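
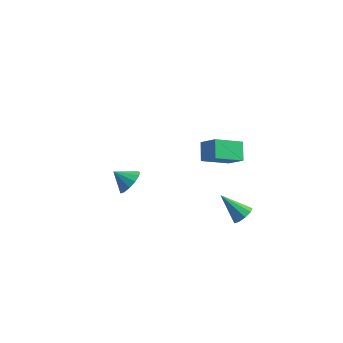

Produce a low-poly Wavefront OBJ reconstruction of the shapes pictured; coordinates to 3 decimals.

v 2.732 1.096 -2.573
v 2.975 0.697 -2.213
v 1.548 1.264 -1.587
v 3.107 1.067 -2.118
v 3.063 1.45 -2.236
v 2.864 1.668 -2.512
v 2.604 1.618 -2.816
v 2.403 1.323 -3.007
v 2.357 0.923 -2.994
v 2.486 0.603 -2.784
v 2.73 0.514 -2.476
v 1.278 -0.74 3.063
v 0.981 0.021 3.622
v 2.28 0.164 2.364
v 1.983 0.925 2.923
v 2.057 -1.005 3.837
v 1.76 -0.244 4.396
v 3.059 -0.101 3.138
v 2.762 0.66 3.697
v -3.187 1.607 -2.759
v -2.749 1.71 -2.146
v -4.013 1.573 -2.161
v -2.862 2.101 -2.28
v -3.078 2.335 -2.566
v -3.329 2.338 -2.913
v -3.535 2.109 -3.211
v -3.63 1.721 -3.365
v -3.585 1.297 -3.327
v -3.413 0.971 -3.108
v -3.169 0.848 -2.778
v -2.931 0.965 -2.442
v -2.774 1.287 -2.207
f 2 1 4
f 2 4 3
f 4 1 5
f 4 5 3
f 5 1 6
f 5 6 3
f 6 1 7
f 6 7 3
f 7 1 8
f 7 8 3
f 8 1 9
f 8 9 3
f 9 1 10
f 9 10 3
f 10 1 11
f 10 11 3
f 11 1 2
f 11 2 3
f 13 15 12
f 16 13 12
f 12 15 14
f 14 16 12
f 13 19 15
f 17 13 16
f 17 19 13
f 15 19 14
f 18 16 14
f 14 19 18
f 18 17 16
f 19 17 18
f 21 20 23
f 21 23 22
f 23 20 24
f 23 24 22
f 24 20 25
f 24 25 22
f 25 20 26
f 25 26 22
f 26 20 27
f 26 27 22
f 27 20 28
f 27 28 22
f 28 20 29
f 28 29 22
f 29 20 30
f 29 30 22
f 30 20 31
f 30 31 22
f 31 20 32
f 31 32 22
f 32 20 21
f 32 21 22



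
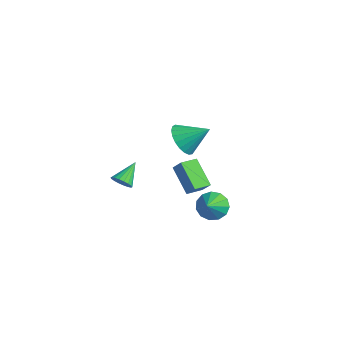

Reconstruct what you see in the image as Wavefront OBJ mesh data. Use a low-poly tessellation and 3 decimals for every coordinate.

v 1.281 1.852 -3.546
v 1.867 1.818 -4.118
v 1.819 1.188 -2.954
v 1.982 2.164 -3.834
v 1.874 2.411 -3.459
v 1.578 2.481 -3.111
v 1.187 2.351 -2.902
v 0.826 2.062 -2.897
v 0.61 1.707 -3.098
v 0.606 1.398 -3.441
v 0.816 1.233 -3.818
v 1.174 1.265 -4.108
v 1.566 1.483 -4.22
v -3.871 3.467 -2.489
v -3.547 3.921 -3.307
v -3.009 4.473 -1.591
v -3.888 4.135 -3.22
v -4.226 4.233 -3.006
v -4.502 4.199 -2.703
v -4.669 4.038 -2.363
v -4.698 3.779 -2.044
v -4.584 3.466 -1.803
v -4.347 3.152 -1.68
v -4.027 2.894 -1.697
v -3.68 2.734 -1.851
v -3.366 2.702 -2.116
v -3.14 2.801 -2.444
v -3.039 3.016 -2.781
v -3.083 3.309 -3.067
v -3.263 3.629 -3.253
v 2.648 -0.447 -0.945
v 1.433 -0.421 0.094
v 2.584 0.435 -1.044
v 1.368 0.461 -0.004
v 3.172 -0.341 -0.336
v 1.956 -0.315 0.704
v 3.107 0.541 -0.434
v 1.892 0.567 0.605
v -0.766 -1.843 -1.722
v -0.53 -2.099 -1.271
v -1.174 -0.837 -0.938
v -0.341 -1.954 -1.358
v -0.236 -1.787 -1.518
v -0.237 -1.631 -1.718
v -0.341 -1.518 -1.919
v -0.53 -1.468 -2.081
v -0.766 -1.493 -2.172
v -1.002 -1.587 -2.174
v -1.19 -1.732 -2.086
v -1.295 -1.899 -1.926
v -1.295 -2.055 -1.726
v -1.19 -2.169 -1.525
v -1.001 -2.218 -1.363
v -0.765 -2.194 -1.272
f 2 1 4
f 2 4 3
f 4 1 5
f 4 5 3
f 5 1 6
f 5 6 3
f 6 1 7
f 6 7 3
f 7 1 8
f 7 8 3
f 8 1 9
f 8 9 3
f 9 1 10
f 9 10 3
f 10 1 11
f 10 11 3
f 11 1 12
f 11 12 3
f 12 1 13
f 12 13 3
f 13 1 2
f 13 2 3
f 15 14 17
f 15 17 16
f 17 14 18
f 17 18 16
f 18 14 19
f 18 19 16
f 19 14 20
f 19 20 16
f 20 14 21
f 20 21 16
f 21 14 22
f 21 22 16
f 22 14 23
f 22 23 16
f 23 14 24
f 23 24 16
f 24 14 25
f 24 25 16
f 25 14 26
f 25 26 16
f 26 14 27
f 26 27 16
f 27 14 28
f 27 28 16
f 28 14 29
f 28 29 16
f 29 14 30
f 29 30 16
f 30 14 15
f 30 15 16
f 32 34 31
f 35 32 31
f 31 34 33
f 33 35 31
f 32 38 34
f 36 32 35
f 36 38 32
f 34 38 33
f 37 35 33
f 33 38 37
f 37 36 35
f 38 36 37
f 40 39 42
f 40 42 41
f 42 39 43
f 42 43 41
f 43 39 44
f 43 44 41
f 44 39 45
f 44 45 41
f 45 39 46
f 45 46 41
f 46 39 47
f 46 47 41
f 47 39 48
f 47 48 41
f 48 39 49
f 48 49 41
f 49 39 50
f 49 50 41
f 50 39 51
f 50 51 41
f 51 39 52
f 51 52 41
f 52 39 53
f 52 53 41
f 53 39 54
f 53 54 41
f 54 39 40
f 54 40 41



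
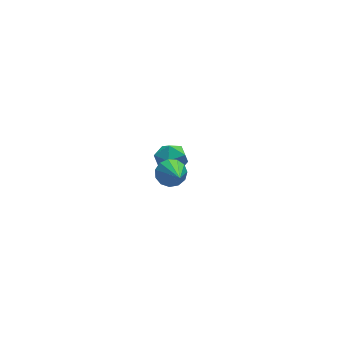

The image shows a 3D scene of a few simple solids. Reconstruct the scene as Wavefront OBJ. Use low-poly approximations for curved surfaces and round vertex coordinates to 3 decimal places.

v 1.823 3.558 0.054
v 2.163 3.37 -0.47
v 1.597 2.55 0.27
v 1.937 2.362 -0.254
v 2.246 2.614 0.262
v 2.385 3.237 0.129
v 1.375 2.683 -0.329
v 1.514 3.306 -0.462
v 1.886 2.829 -0.706
v 2.424 2.787 -0.341
v 1.336 3.133 0.141
v 1.874 3.091 0.506
v 0.361 -0.487 3.04
v 0.834 -0.435 3.223
v 0.079 -1.793 4.14
v 0.666 -0.264 3.383
v 0.401 -0.165 3.433
v 0.123 -0.168 3.359
v -0.079 -0.272 3.183
v -0.142 -0.445 2.962
v -0.045 -0.631 2.766
v 0.181 -0.772 2.657
v 0.464 -0.822 2.669
v 0.714 -0.766 2.799
v 0.851 -0.622 3.006
f 1 12 6
f 1 6 2
f 1 2 8
f 1 8 11
f 1 11 12
f 2 6 10
f 6 12 5
f 12 11 3
f 11 8 7
f 8 2 9
f 4 10 5
f 4 5 3
f 4 3 7
f 4 7 9
f 4 9 10
f 5 10 6
f 3 5 12
f 7 3 11
f 9 7 8
f 10 9 2
f 14 13 16
f 14 16 15
f 16 13 17
f 16 17 15
f 17 13 18
f 17 18 15
f 18 13 19
f 18 19 15
f 19 13 20
f 19 20 15
f 20 13 21
f 20 21 15
f 21 13 22
f 21 22 15
f 22 13 23
f 22 23 15
f 23 13 24
f 23 24 15
f 24 13 25
f 24 25 15
f 25 13 14
f 25 14 15



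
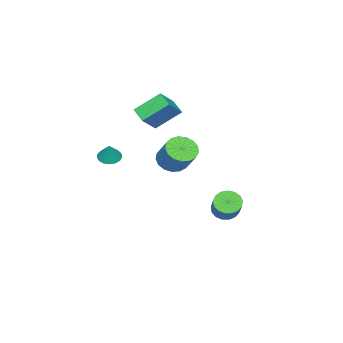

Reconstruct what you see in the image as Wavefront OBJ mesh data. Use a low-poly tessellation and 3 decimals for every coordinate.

v -0.863 0.492 0.661
v -0.182 0.876 0.006
v 0.545 1.972 1.405
v -0.137 1.588 2.059
v -0.564 1.178 -0.032
v 0.163 2.274 1.366
v -1.014 1.322 0.088
v -0.287 2.419 1.487
v -1.43 1.277 0.34
v -0.703 2.373 1.738
v -1.716 1.052 0.665
v -0.989 2.148 2.064
v -1.807 0.698 0.989
v -1.08 1.794 2.388
v -1.681 0.297 1.238
v -0.955 1.394 2.637
v -1.369 -0.059 1.355
v -0.642 1.037 2.754
v -0.94 -0.289 1.312
v -0.213 0.807 2.711
v -0.494 -0.34 1.121
v 0.233 0.756 2.52
v -0.132 -0.201 0.824
v 0.594 0.896 2.223
v 0.062 0.097 0.489
v 0.788 1.194 1.888
v 0.044 0.486 0.194
v 0.77 1.582 1.593
v 1.124 -2.592 0.966
v 1.675 -2.238 0.623
v 1.616 -2.288 2.074
v 1.427 -1.989 0.665
v 1.11 -1.877 0.776
v 0.795 -1.93 0.93
v 0.556 -2.135 1.093
v 0.447 -2.444 1.226
v 0.493 -2.787 1.301
v 0.683 -3.086 1.298
v 0.974 -3.271 1.22
v 1.3 -3.302 1.083
v 1.585 -3.169 0.92
v 1.764 -2.905 0.767
v 1.797 -2.569 0.66
v -3.97 -3.185 2.199
v -4.932 -1.896 3.487
v -3.452 -2.259 1.66
v -4.413 -0.971 2.948
v -2.647 -3.289 3.292
v -3.608 -2.001 4.58
v -2.128 -2.364 2.753
v -3.09 -1.075 4.041
v -4.68 1.944 -4.674
v -4.319 2.398 -5.35
v -2.919 3.35 -3.961
v -3.28 2.896 -3.286
v -4.631 2.653 -5.21
v -3.23 3.605 -3.821
v -4.954 2.746 -4.948
v -3.553 3.697 -3.559
v -5.214 2.655 -4.623
v -3.813 3.606 -3.235
v -5.352 2.401 -4.31
v -3.951 3.353 -2.921
v -5.336 2.042 -4.081
v -3.936 2.994 -2.692
v -5.17 1.661 -3.987
v -3.769 2.613 -2.598
v -4.892 1.345 -4.051
v -3.491 2.297 -2.662
v -4.565 1.166 -4.258
v -3.165 2.118 -2.869
v -4.265 1.165 -4.56
v -2.864 2.117 -3.171
v -4.06 1.343 -4.888
v -2.659 2.295 -3.499
v -3.997 1.658 -5.168
v -2.596 2.61 -3.779
v -4.09 2.039 -5.334
v -2.69 2.991 -3.945
f 2 1 5
f 2 5 3
f 3 5 6
f 3 6 4
f 5 1 7
f 5 7 6
f 6 7 8
f 6 8 4
f 7 1 9
f 7 9 8
f 8 9 10
f 8 10 4
f 9 1 11
f 9 11 10
f 10 11 12
f 10 12 4
f 11 1 13
f 11 13 12
f 12 13 14
f 12 14 4
f 13 1 15
f 13 15 14
f 14 15 16
f 14 16 4
f 15 1 17
f 15 17 16
f 16 17 18
f 16 18 4
f 17 1 19
f 17 19 18
f 18 19 20
f 18 20 4
f 19 1 21
f 19 21 20
f 20 21 22
f 20 22 4
f 21 1 23
f 21 23 22
f 22 23 24
f 22 24 4
f 23 1 25
f 23 25 24
f 24 25 26
f 24 26 4
f 25 1 27
f 25 27 26
f 26 27 28
f 26 28 4
f 27 1 2
f 27 2 28
f 28 2 3
f 28 3 4
f 30 29 32
f 30 32 31
f 32 29 33
f 32 33 31
f 33 29 34
f 33 34 31
f 34 29 35
f 34 35 31
f 35 29 36
f 35 36 31
f 36 29 37
f 36 37 31
f 37 29 38
f 37 38 31
f 38 29 39
f 38 39 31
f 39 29 40
f 39 40 31
f 40 29 41
f 40 41 31
f 41 29 42
f 41 42 31
f 42 29 43
f 42 43 31
f 43 29 30
f 43 30 31
f 45 47 44
f 48 45 44
f 44 47 46
f 46 48 44
f 45 51 47
f 49 45 48
f 49 51 45
f 47 51 46
f 50 48 46
f 46 51 50
f 50 49 48
f 51 49 50
f 53 52 56
f 53 56 54
f 54 56 57
f 54 57 55
f 56 52 58
f 56 58 57
f 57 58 59
f 57 59 55
f 58 52 60
f 58 60 59
f 59 60 61
f 59 61 55
f 60 52 62
f 60 62 61
f 61 62 63
f 61 63 55
f 62 52 64
f 62 64 63
f 63 64 65
f 63 65 55
f 64 52 66
f 64 66 65
f 65 66 67
f 65 67 55
f 66 52 68
f 66 68 67
f 67 68 69
f 67 69 55
f 68 52 70
f 68 70 69
f 69 70 71
f 69 71 55
f 70 52 72
f 70 72 71
f 71 72 73
f 71 73 55
f 72 52 74
f 72 74 73
f 73 74 75
f 73 75 55
f 74 52 76
f 74 76 75
f 75 76 77
f 75 77 55
f 76 52 78
f 76 78 77
f 77 78 79
f 77 79 55
f 78 52 53
f 78 53 79
f 79 53 54
f 79 54 55



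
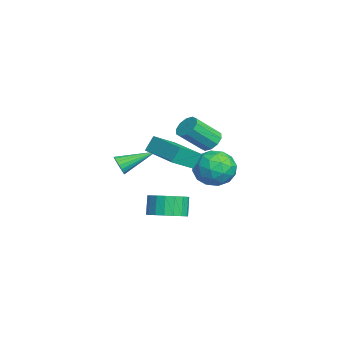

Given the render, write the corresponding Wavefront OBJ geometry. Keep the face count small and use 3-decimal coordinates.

v -3.353 -2.402 -0.28
v -3.003 -2.162 -0.69
v -3.707 -0.658 0.44
v -3.238 -2.161 -0.807
v -3.496 -2.209 -0.819
v -3.726 -2.294 -0.724
v -3.882 -2.401 -0.542
v -3.933 -2.508 -0.308
v -3.869 -2.594 -0.068
v -3.703 -2.642 0.13
v -3.467 -2.643 0.246
v -3.209 -2.595 0.258
v -2.98 -2.51 0.164
v -2.824 -2.403 -0.018
v -2.773 -2.296 -0.253
v -2.837 -2.21 -0.492
v -1.954 -0.212 -2.973
v -1.1 0.048 -2.569
v -1.611 0.131 -1.543
v -2.466 -0.128 -1.947
v -1.273 0.431 -2.686
v -1.784 0.514 -1.659
v -1.58 0.687 -2.86
v -2.091 0.77 -1.833
v -1.962 0.765 -3.056
v -2.473 0.848 -2.03
v -2.342 0.649 -3.236
v -2.853 0.733 -2.209
v -2.645 0.363 -3.364
v -3.156 0.447 -2.337
v -2.812 -0.037 -3.414
v -3.323 0.047 -2.388
v -2.809 -0.471 -3.377
v -3.32 -0.388 -2.351
v -2.636 -0.854 -3.261
v -3.147 -0.771 -2.234
v -2.329 -1.11 -3.087
v -2.84 -1.027 -2.06
v -1.947 -1.188 -2.89
v -2.458 -1.105 -1.864
v -1.567 -1.073 -2.711
v -2.078 -0.989 -1.684
v -1.264 -0.787 -2.583
v -1.775 -0.703 -1.556
v -1.097 -0.387 -2.532
v -1.608 -0.303 -1.506
v -3.442 0.234 1.135
v -2.751 -0.8 1.88
v -1.708 1.382 1.118
v -1.016 0.348 1.863
v -3.184 -0.168 0.337
v -2.492 -1.202 1.082
v -1.449 0.98 0.32
v -0.758 -0.054 1.065
v 0.017 1.676 2.716
v 0.622 1.65 2.479
v 1.008 0.518 3.587
v 0.403 0.544 3.824
v 0.613 1.929 2.767
v 0.999 0.798 3.876
v 0.377 2.112 3.036
v 0.763 0.981 4.144
v 0.004 2.128 3.182
v 0.389 0.997 4.291
v -0.365 1.971 3.15
v 0.021 0.84 4.259
v -0.588 1.702 2.953
v -0.202 0.57 4.061
v -0.579 1.422 2.664
v -0.193 0.291 3.773
v -0.343 1.239 2.396
v 0.043 0.108 3.504
v 0.031 1.223 2.249
v 0.416 0.092 3.358
v 0.399 1.38 2.281
v 0.785 0.249 3.39
v -2.997 2.133 0.3
v -2.317 2.992 0.096
v -1.623 0.988 0.064
v -0.943 1.847 -0.14
v -1.35 1.69 0.885
v -2.199 2.397 1.032
v -1.741 1.583 -0.872
v -2.59 2.29 -0.725
v -1.541 2.652 -0.628
v -1.299 2.718 0.458
v -2.641 1.262 -0.298
v -2.399 1.328 0.788
v -2.777 2.662 0.219
v -1.163 1.318 -0.059
v -1.402 1.225 0.544
v -1.002 1.73 0.424
v -2.708 2.313 0.769
v -2.308 2.818 0.649
v -1.74 2.053 1.113
v -1.632 1.162 -0.489
v -1.232 1.667 -0.609
v -2.938 2.25 -0.264
v -2.538 2.755 -0.384
v -2.2 1.927 -0.953
v -1.921 2.968 -0.326
v -1.114 2.295 -0.466
v -1.583 2.14 -0.896
v -2.082 2.556 -0.809
v -1.779 3.007 0.312
v -0.972 2.334 0.173
v -1.211 2.241 0.776
v -1.71 2.657 0.862
v -1.323 2.807 -0.114
v -2.968 1.646 -0.013
v -2.161 0.973 -0.152
v -2.23 1.323 -0.702
v -2.729 1.739 -0.616
v -2.826 1.685 0.626
v -2.019 1.012 0.486
v -1.858 1.424 0.969
v -2.357 1.84 1.056
v -2.617 1.173 0.274
f 2 1 4
f 2 4 3
f 4 1 5
f 4 5 3
f 5 1 6
f 5 6 3
f 6 1 7
f 6 7 3
f 7 1 8
f 7 8 3
f 8 1 9
f 8 9 3
f 9 1 10
f 9 10 3
f 10 1 11
f 10 11 3
f 11 1 12
f 11 12 3
f 12 1 13
f 12 13 3
f 13 1 14
f 13 14 3
f 14 1 15
f 14 15 3
f 15 1 16
f 15 16 3
f 16 1 2
f 16 2 3
f 18 17 21
f 18 21 19
f 19 21 22
f 19 22 20
f 21 17 23
f 21 23 22
f 22 23 24
f 22 24 20
f 23 17 25
f 23 25 24
f 24 25 26
f 24 26 20
f 25 17 27
f 25 27 26
f 26 27 28
f 26 28 20
f 27 17 29
f 27 29 28
f 28 29 30
f 28 30 20
f 29 17 31
f 29 31 30
f 30 31 32
f 30 32 20
f 31 17 33
f 31 33 32
f 32 33 34
f 32 34 20
f 33 17 35
f 33 35 34
f 34 35 36
f 34 36 20
f 35 17 37
f 35 37 36
f 36 37 38
f 36 38 20
f 37 17 39
f 37 39 38
f 38 39 40
f 38 40 20
f 39 17 41
f 39 41 40
f 40 41 42
f 40 42 20
f 41 17 43
f 41 43 42
f 42 43 44
f 42 44 20
f 43 17 45
f 43 45 44
f 44 45 46
f 44 46 20
f 45 17 18
f 45 18 46
f 46 18 19
f 46 19 20
f 48 50 47
f 51 48 47
f 47 50 49
f 49 51 47
f 48 54 50
f 52 48 51
f 52 54 48
f 50 54 49
f 53 51 49
f 49 54 53
f 53 52 51
f 54 52 53
f 56 55 59
f 56 59 57
f 57 59 60
f 57 60 58
f 59 55 61
f 59 61 60
f 60 61 62
f 60 62 58
f 61 55 63
f 61 63 62
f 62 63 64
f 62 64 58
f 63 55 65
f 63 65 64
f 64 65 66
f 64 66 58
f 65 55 67
f 65 67 66
f 66 67 68
f 66 68 58
f 67 55 69
f 67 69 68
f 68 69 70
f 68 70 58
f 69 55 71
f 69 71 70
f 70 71 72
f 70 72 58
f 71 55 73
f 71 73 72
f 72 73 74
f 72 74 58
f 73 55 75
f 73 75 74
f 74 75 76
f 74 76 58
f 75 55 56
f 75 56 76
f 76 56 57
f 76 57 58
f 77 114 93
f 114 88 117
f 93 117 82
f 114 117 93
f 77 93 89
f 93 82 94
f 89 94 78
f 93 94 89
f 77 89 98
f 89 78 99
f 98 99 84
f 89 99 98
f 77 98 110
f 98 84 113
f 110 113 87
f 98 113 110
f 77 110 114
f 110 87 118
f 114 118 88
f 110 118 114
f 78 94 105
f 94 82 108
f 105 108 86
f 94 108 105
f 82 117 95
f 117 88 116
f 95 116 81
f 117 116 95
f 88 118 115
f 118 87 111
f 115 111 79
f 118 111 115
f 87 113 112
f 113 84 100
f 112 100 83
f 113 100 112
f 84 99 104
f 99 78 101
f 104 101 85
f 99 101 104
f 80 106 92
f 106 86 107
f 92 107 81
f 106 107 92
f 80 92 90
f 92 81 91
f 90 91 79
f 92 91 90
f 80 90 97
f 90 79 96
f 97 96 83
f 90 96 97
f 80 97 102
f 97 83 103
f 102 103 85
f 97 103 102
f 80 102 106
f 102 85 109
f 106 109 86
f 102 109 106
f 81 107 95
f 107 86 108
f 95 108 82
f 107 108 95
f 79 91 115
f 91 81 116
f 115 116 88
f 91 116 115
f 83 96 112
f 96 79 111
f 112 111 87
f 96 111 112
f 85 103 104
f 103 83 100
f 104 100 84
f 103 100 104
f 86 109 105
f 109 85 101
f 105 101 78
f 109 101 105



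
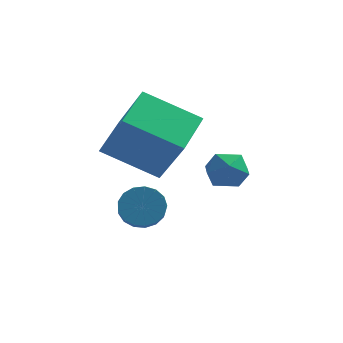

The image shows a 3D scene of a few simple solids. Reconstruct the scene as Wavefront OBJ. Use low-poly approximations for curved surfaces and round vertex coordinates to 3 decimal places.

v -0.777 -1.048 -2.715
v -0.113 -1.076 -2.992
v 0.161 -2.2 -2.222
v -0.503 -2.172 -1.945
v -0.078 -0.876 -2.713
v 0.196 -2 -1.943
v -0.203 -0.716 -2.435
v 0.071 -1.84 -1.665
v -0.459 -0.632 -2.221
v -0.185 -1.756 -1.451
v -0.789 -0.643 -2.12
v -0.514 -1.767 -1.35
v -1.115 -0.747 -2.155
v -0.841 -1.871 -1.385
v -1.364 -0.92 -2.319
v -1.09 -2.044 -1.549
v -1.479 -1.122 -2.573
v -1.205 -2.246 -1.803
v -1.433 -1.307 -2.86
v -1.159 -2.431 -2.09
v -1.236 -1.433 -3.114
v -0.962 -2.557 -2.344
v -0.935 -1.471 -3.276
v -0.661 -2.595 -2.506
v -0.597 -1.411 -3.31
v -0.323 -2.536 -2.54
v -0.3 -1.269 -3.207
v -0.026 -2.393 -2.437
v -0.345 -0.585 -1.609
v -2.173 -0.607 -0.659
v -0.094 0.93 -1.09
v -1.922 0.907 -0.141
v 0.562 -1.327 0.121
v -1.266 -1.35 1.07
v 0.813 0.187 0.639
v -1.015 0.165 1.589
v 1.832 -1.776 -0.579
v 2.474 -1.783 -0.219
v 1.506 -2.777 -0.021
v 2.148 -2.784 0.339
v 1.647 -2.266 0.49
v 1.848 -1.648 0.146
v 2.132 -2.912 -0.386
v 2.333 -2.294 -0.73
v 2.659 -2.486 -0.099
v 2.359 -2.087 0.442
v 1.621 -2.473 -0.682
v 1.321 -2.074 -0.141
f 2 1 5
f 2 5 3
f 3 5 6
f 3 6 4
f 5 1 7
f 5 7 6
f 6 7 8
f 6 8 4
f 7 1 9
f 7 9 8
f 8 9 10
f 8 10 4
f 9 1 11
f 9 11 10
f 10 11 12
f 10 12 4
f 11 1 13
f 11 13 12
f 12 13 14
f 12 14 4
f 13 1 15
f 13 15 14
f 14 15 16
f 14 16 4
f 15 1 17
f 15 17 16
f 16 17 18
f 16 18 4
f 17 1 19
f 17 19 18
f 18 19 20
f 18 20 4
f 19 1 21
f 19 21 20
f 20 21 22
f 20 22 4
f 21 1 23
f 21 23 22
f 22 23 24
f 22 24 4
f 23 1 25
f 23 25 24
f 24 25 26
f 24 26 4
f 25 1 27
f 25 27 26
f 26 27 28
f 26 28 4
f 27 1 2
f 27 2 28
f 28 2 3
f 28 3 4
f 30 32 29
f 33 30 29
f 29 32 31
f 31 33 29
f 30 36 32
f 34 30 33
f 34 36 30
f 32 36 31
f 35 33 31
f 31 36 35
f 35 34 33
f 36 34 35
f 37 48 42
f 37 42 38
f 37 38 44
f 37 44 47
f 37 47 48
f 38 42 46
f 42 48 41
f 48 47 39
f 47 44 43
f 44 38 45
f 40 46 41
f 40 41 39
f 40 39 43
f 40 43 45
f 40 45 46
f 41 46 42
f 39 41 48
f 43 39 47
f 45 43 44
f 46 45 38



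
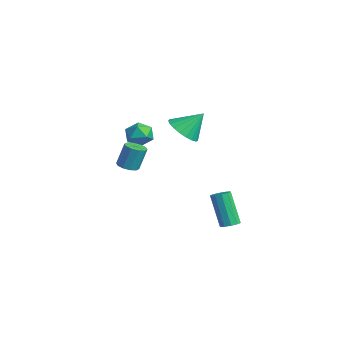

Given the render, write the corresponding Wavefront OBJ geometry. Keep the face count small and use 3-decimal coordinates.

v -2.286 0.664 2.012
v -1.584 0.653 1.729
v -2.176 -0.513 2.331
v -1.474 -0.524 2.048
v -1.623 -0.125 2.674
v -1.691 0.603 2.476
v -2.069 -0.463 1.584
v -2.137 0.265 1.386
v -1.45 -0.043 1.464
v -1.174 0.165 2.137
v -2.586 -0.025 1.923
v -2.31 0.183 2.596
v 0.6 3.617 -3.452
v 0.897 3.213 -3.358
v 0.117 3.039 -1.634
v -0.18 3.443 -1.728
v 1.051 3.472 -3.263
v 0.271 3.298 -1.539
v 1.032 3.785 -3.239
v 0.252 3.611 -1.516
v 0.848 4.035 -3.297
v 0.068 3.861 -1.574
v 0.57 4.125 -3.414
v -0.21 3.951 -1.691
v 0.303 4.021 -3.546
v -0.477 3.847 -1.822
v 0.149 3.762 -3.641
v -0.631 3.588 -1.917
v 0.168 3.449 -3.664
v -0.612 3.275 -1.941
v 0.352 3.199 -3.606
v -0.428 3.025 -1.883
v 0.63 3.109 -3.489
v -0.15 2.935 -1.766
v 0.453 1.3 3.055
v 1.323 1.07 3.042
v 0.707 2.2 4.085
v 1.313 1.353 2.797
v 1.155 1.627 2.597
v 0.876 1.844 2.476
v 0.523 1.968 2.455
v 0.158 1.976 2.538
v -0.156 1.867 2.711
v -0.364 1.66 2.943
v -0.432 1.391 3.194
v -0.346 1.107 3.422
v -0.122 0.856 3.586
v 0.201 0.682 3.658
v 0.568 0.614 3.626
v 0.915 0.666 3.496
v 1.182 0.827 3.289
v -1.089 -0.816 0.461
v -0.696 -1.188 0.563
v -0.639 -0.796 1.78
v -1.031 -0.424 1.679
v -0.545 -0.9 0.463
v -0.488 -0.508 1.68
v -0.602 -0.58 0.362
v -0.544 -0.188 1.58
v -0.844 -0.35 0.3
v -0.787 0.042 1.517
v -1.18 -0.299 0.299
v -1.123 0.093 1.516
v -1.481 -0.444 0.36
v -1.424 -0.052 1.577
v -1.632 -0.732 0.46
v -1.575 -0.34 1.677
v -1.576 -1.052 0.56
v -1.518 -0.66 1.778
v -1.333 -1.282 0.623
v -1.276 -0.89 1.84
v -0.997 -1.333 0.624
v -0.94 -0.941 1.841
f 1 12 6
f 1 6 2
f 1 2 8
f 1 8 11
f 1 11 12
f 2 6 10
f 6 12 5
f 12 11 3
f 11 8 7
f 8 2 9
f 4 10 5
f 4 5 3
f 4 3 7
f 4 7 9
f 4 9 10
f 5 10 6
f 3 5 12
f 7 3 11
f 9 7 8
f 10 9 2
f 14 13 17
f 14 17 15
f 15 17 18
f 15 18 16
f 17 13 19
f 17 19 18
f 18 19 20
f 18 20 16
f 19 13 21
f 19 21 20
f 20 21 22
f 20 22 16
f 21 13 23
f 21 23 22
f 22 23 24
f 22 24 16
f 23 13 25
f 23 25 24
f 24 25 26
f 24 26 16
f 25 13 27
f 25 27 26
f 26 27 28
f 26 28 16
f 27 13 29
f 27 29 28
f 28 29 30
f 28 30 16
f 29 13 31
f 29 31 30
f 30 31 32
f 30 32 16
f 31 13 33
f 31 33 32
f 32 33 34
f 32 34 16
f 33 13 14
f 33 14 34
f 34 14 15
f 34 15 16
f 36 35 38
f 36 38 37
f 38 35 39
f 38 39 37
f 39 35 40
f 39 40 37
f 40 35 41
f 40 41 37
f 41 35 42
f 41 42 37
f 42 35 43
f 42 43 37
f 43 35 44
f 43 44 37
f 44 35 45
f 44 45 37
f 45 35 46
f 45 46 37
f 46 35 47
f 46 47 37
f 47 35 48
f 47 48 37
f 48 35 49
f 48 49 37
f 49 35 50
f 49 50 37
f 50 35 51
f 50 51 37
f 51 35 36
f 51 36 37
f 53 52 56
f 53 56 54
f 54 56 57
f 54 57 55
f 56 52 58
f 56 58 57
f 57 58 59
f 57 59 55
f 58 52 60
f 58 60 59
f 59 60 61
f 59 61 55
f 60 52 62
f 60 62 61
f 61 62 63
f 61 63 55
f 62 52 64
f 62 64 63
f 63 64 65
f 63 65 55
f 64 52 66
f 64 66 65
f 65 66 67
f 65 67 55
f 66 52 68
f 66 68 67
f 67 68 69
f 67 69 55
f 68 52 70
f 68 70 69
f 69 70 71
f 69 71 55
f 70 52 72
f 70 72 71
f 71 72 73
f 71 73 55
f 72 52 53
f 72 53 73
f 73 53 54
f 73 54 55



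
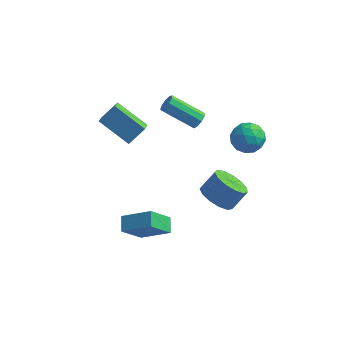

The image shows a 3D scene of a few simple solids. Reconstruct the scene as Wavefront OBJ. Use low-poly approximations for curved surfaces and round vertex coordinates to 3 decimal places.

v 3.045 3.065 1.957
v 3.653 3.79 1.926
v 3.867 2.33 0.894
v 4.475 3.055 0.863
v 4.433 2.505 1.632
v 3.925 2.959 2.289
v 3.595 3.161 0.531
v 3.087 3.615 1.188
v 3.993 3.849 1.045
v 4.511 3.444 1.725
v 3.009 2.676 1.095
v 3.527 2.271 1.775
v 3.277 3.492 2.035
v 4.243 2.628 0.785
v 4.218 2.305 1.237
v 4.576 2.731 1.219
v 3.437 3.004 2.248
v 3.794 3.43 2.23
v 4.253 2.675 2.057
v 3.726 2.69 0.59
v 4.083 3.116 0.572
v 2.944 3.389 1.601
v 3.302 3.815 1.583
v 3.267 3.445 0.763
v 3.834 3.953 1.498
v 4.317 3.521 0.874
v 3.799 3.583 0.679
v 3.501 3.85 1.065
v 4.138 3.714 1.898
v 4.621 3.283 1.273
v 4.597 2.959 1.726
v 4.298 3.226 2.112
v 4.338 3.749 1.38
v 2.899 2.837 1.547
v 3.382 2.406 0.922
v 3.222 2.894 0.708
v 2.923 3.161 1.094
v 3.203 2.599 1.946
v 3.686 2.167 1.322
v 4.019 2.27 1.755
v 3.721 2.537 2.141
v 3.182 2.371 1.44
v 1.268 2.876 2.183
v 1.513 2.561 2.516
v -0.143 2.408 3.59
v -0.388 2.724 3.257
v 1.549 2.899 2.619
v -0.107 2.747 3.694
v 1.454 3.227 2.519
v -0.202 3.074 3.593
v 1.271 3.39 2.261
v -0.385 3.238 3.336
v 1.087 3.313 1.966
v -0.569 3.161 3.041
v 0.988 3.032 1.773
v -0.668 2.879 2.848
v 1.019 2.677 1.771
v -0.637 2.525 2.846
v 1.167 2.416 1.962
v -0.489 2.264 3.037
v 1.362 2.37 2.256
v -0.294 2.218 3.331
v 3.655 -1.681 1.209
v 4.521 -1.863 0.812
v 5.071 -1.261 1.734
v 4.205 -1.079 2.131
v 4.353 -1.387 0.602
v 4.902 -0.785 1.524
v 3.962 -1.005 0.585
v 4.512 -0.403 1.507
v 3.475 -0.837 0.766
v 4.024 -0.235 1.688
v 3.044 -0.937 1.088
v 3.594 -0.336 2.01
v 2.808 -1.273 1.448
v 3.357 -0.672 2.37
v 2.841 -1.739 1.733
v 3.39 -1.138 2.654
v 3.132 -2.186 1.851
v 3.681 -1.585 2.772
v 3.59 -2.473 1.765
v 4.139 -1.871 2.687
v 4.068 -2.508 1.503
v 4.617 -1.906 2.425
v 4.415 -2.281 1.148
v 4.964 -1.679 2.069
v 0.955 -3.349 -0.379
v 0.68 -2.606 0.004
v -0.53 -3.454 -1.24
v -0.805 -2.711 -0.857
v 1.625 -2.449 -1.643
v 1.35 -1.706 -1.26
v 0.14 -2.554 -2.504
v -0.135 -1.811 -2.121
v -1.33 -0.129 2.324
v -2.981 0.171 3.336
v -1.475 0.629 1.862
v -3.127 0.929 2.874
v -0.713 0.491 3.146
v -2.365 0.791 4.158
v -0.859 1.249 2.684
v -2.51 1.549 3.696
f 1 38 17
f 38 12 41
f 17 41 6
f 38 41 17
f 1 17 13
f 17 6 18
f 13 18 2
f 17 18 13
f 1 13 22
f 13 2 23
f 22 23 8
f 13 23 22
f 1 22 34
f 22 8 37
f 34 37 11
f 22 37 34
f 1 34 38
f 34 11 42
f 38 42 12
f 34 42 38
f 2 18 29
f 18 6 32
f 29 32 10
f 18 32 29
f 6 41 19
f 41 12 40
f 19 40 5
f 41 40 19
f 12 42 39
f 42 11 35
f 39 35 3
f 42 35 39
f 11 37 36
f 37 8 24
f 36 24 7
f 37 24 36
f 8 23 28
f 23 2 25
f 28 25 9
f 23 25 28
f 4 30 16
f 30 10 31
f 16 31 5
f 30 31 16
f 4 16 14
f 16 5 15
f 14 15 3
f 16 15 14
f 4 14 21
f 14 3 20
f 21 20 7
f 14 20 21
f 4 21 26
f 21 7 27
f 26 27 9
f 21 27 26
f 4 26 30
f 26 9 33
f 30 33 10
f 26 33 30
f 5 31 19
f 31 10 32
f 19 32 6
f 31 32 19
f 3 15 39
f 15 5 40
f 39 40 12
f 15 40 39
f 7 20 36
f 20 3 35
f 36 35 11
f 20 35 36
f 9 27 28
f 27 7 24
f 28 24 8
f 27 24 28
f 10 33 29
f 33 9 25
f 29 25 2
f 33 25 29
f 44 43 47
f 44 47 45
f 45 47 48
f 45 48 46
f 47 43 49
f 47 49 48
f 48 49 50
f 48 50 46
f 49 43 51
f 49 51 50
f 50 51 52
f 50 52 46
f 51 43 53
f 51 53 52
f 52 53 54
f 52 54 46
f 53 43 55
f 53 55 54
f 54 55 56
f 54 56 46
f 55 43 57
f 55 57 56
f 56 57 58
f 56 58 46
f 57 43 59
f 57 59 58
f 58 59 60
f 58 60 46
f 59 43 61
f 59 61 60
f 60 61 62
f 60 62 46
f 61 43 44
f 61 44 62
f 62 44 45
f 62 45 46
f 64 63 67
f 64 67 65
f 65 67 68
f 65 68 66
f 67 63 69
f 67 69 68
f 68 69 70
f 68 70 66
f 69 63 71
f 69 71 70
f 70 71 72
f 70 72 66
f 71 63 73
f 71 73 72
f 72 73 74
f 72 74 66
f 73 63 75
f 73 75 74
f 74 75 76
f 74 76 66
f 75 63 77
f 75 77 76
f 76 77 78
f 76 78 66
f 77 63 79
f 77 79 78
f 78 79 80
f 78 80 66
f 79 63 81
f 79 81 80
f 80 81 82
f 80 82 66
f 81 63 83
f 81 83 82
f 82 83 84
f 82 84 66
f 83 63 85
f 83 85 84
f 84 85 86
f 84 86 66
f 85 63 64
f 85 64 86
f 86 64 65
f 86 65 66
f 88 90 87
f 91 88 87
f 87 90 89
f 89 91 87
f 88 94 90
f 92 88 91
f 92 94 88
f 90 94 89
f 93 91 89
f 89 94 93
f 93 92 91
f 94 92 93
f 96 98 95
f 99 96 95
f 95 98 97
f 97 99 95
f 96 102 98
f 100 96 99
f 100 102 96
f 98 102 97
f 101 99 97
f 97 102 101
f 101 100 99
f 102 100 101



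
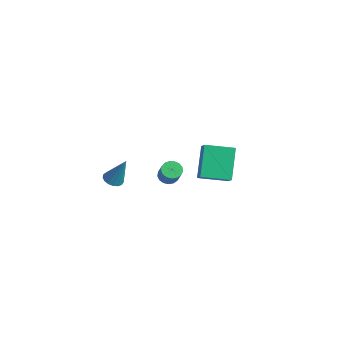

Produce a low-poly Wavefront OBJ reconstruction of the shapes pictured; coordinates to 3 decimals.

v -2.926 1.153 -4.284
v -2.387 1.137 -4.664
v -1.614 0.852 -3.557
v -2.154 0.867 -3.176
v -2.407 1.439 -4.572
v -1.634 1.154 -3.465
v -2.545 1.675 -4.415
v -1.773 1.39 -3.308
v -2.771 1.792 -4.227
v -1.999 1.507 -3.12
v -3.033 1.762 -4.053
v -2.26 1.476 -2.945
v -3.27 1.592 -3.931
v -2.497 1.307 -2.824
v -3.428 1.322 -3.89
v -2.655 1.037 -2.783
v -3.472 1.013 -3.939
v -2.699 0.728 -2.832
v -3.39 0.736 -4.067
v -2.617 0.451 -2.96
v -3.202 0.554 -4.245
v -2.43 0.269 -3.138
v -2.951 0.51 -4.432
v -2.179 0.225 -3.324
v -2.695 0.613 -4.584
v -1.922 0.328 -3.477
v -2.491 0.839 -4.668
v -1.718 0.554 -3.561
v 3.015 -1.145 0.108
v 2.001 -0.111 1.751
v 3.986 0.291 -0.197
v 2.972 1.325 1.446
v 3.848 -1.545 0.874
v 2.834 -0.511 2.517
v 4.819 -0.109 0.569
v 3.805 0.925 2.212
v -4.182 -1.96 -4
v -3.638 -2.333 -4.121
v -3.458 -1.5 -2.16
v -3.556 -2.041 -4.226
v -3.618 -1.731 -4.279
v -3.808 -1.473 -4.269
v -4.084 -1.327 -4.197
v -4.383 -1.326 -4.08
v -4.635 -1.47 -3.944
v -4.784 -1.726 -3.822
v -4.795 -2.036 -3.74
v -4.665 -2.329 -3.718
v -4.425 -2.537 -3.76
v -4.129 -2.613 -3.858
v -3.845 -2.539 -3.988
f 2 1 5
f 2 5 3
f 3 5 6
f 3 6 4
f 5 1 7
f 5 7 6
f 6 7 8
f 6 8 4
f 7 1 9
f 7 9 8
f 8 9 10
f 8 10 4
f 9 1 11
f 9 11 10
f 10 11 12
f 10 12 4
f 11 1 13
f 11 13 12
f 12 13 14
f 12 14 4
f 13 1 15
f 13 15 14
f 14 15 16
f 14 16 4
f 15 1 17
f 15 17 16
f 16 17 18
f 16 18 4
f 17 1 19
f 17 19 18
f 18 19 20
f 18 20 4
f 19 1 21
f 19 21 20
f 20 21 22
f 20 22 4
f 21 1 23
f 21 23 22
f 22 23 24
f 22 24 4
f 23 1 25
f 23 25 24
f 24 25 26
f 24 26 4
f 25 1 27
f 25 27 26
f 26 27 28
f 26 28 4
f 27 1 2
f 27 2 28
f 28 2 3
f 28 3 4
f 30 32 29
f 33 30 29
f 29 32 31
f 31 33 29
f 30 36 32
f 34 30 33
f 34 36 30
f 32 36 31
f 35 33 31
f 31 36 35
f 35 34 33
f 36 34 35
f 38 37 40
f 38 40 39
f 40 37 41
f 40 41 39
f 41 37 42
f 41 42 39
f 42 37 43
f 42 43 39
f 43 37 44
f 43 44 39
f 44 37 45
f 44 45 39
f 45 37 46
f 45 46 39
f 46 37 47
f 46 47 39
f 47 37 48
f 47 48 39
f 48 37 49
f 48 49 39
f 49 37 50
f 49 50 39
f 50 37 51
f 50 51 39
f 51 37 38
f 51 38 39



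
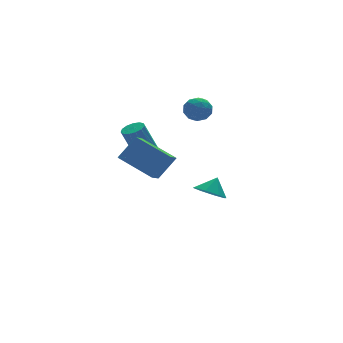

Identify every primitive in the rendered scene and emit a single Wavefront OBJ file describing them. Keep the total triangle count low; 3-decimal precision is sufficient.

v 3.349 1.494 -3.229
v 3.906 2.051 -3.795
v 3.971 1.766 -2.351
v 3.334 2.424 -3.505
v 2.77 2.253 -3.054
v 2.546 1.637 -2.705
v 2.792 0.938 -2.663
v 3.365 0.565 -2.953
v 3.928 0.736 -3.405
v 4.153 1.352 -3.754
v -0.865 0.337 1.198
v -0.27 0.293 1.431
v -0.981 0.539 3.295
v -1.575 0.583 3.062
v -0.327 0.643 1.363
v -1.038 0.888 3.227
v -0.554 0.895 1.243
v -1.265 1.141 3.107
v -0.88 0.971 1.108
v -1.591 1.216 2.972
v -1.201 0.845 1.003
v -1.912 1.091 2.866
v -1.415 0.558 0.959
v -2.126 0.804 2.823
v -1.455 0.201 0.991
v -2.166 0.447 2.855
v -1.306 -0.113 1.089
v -2.017 0.133 2.953
v -1.018 -0.284 1.222
v -1.729 -0.038 3.085
v -0.681 -0.258 1.347
v -1.392 -0.012 3.211
v -0.402 -0.043 1.425
v -1.113 0.203 3.289
v 1.962 0.713 4.218
v 2.558 0.237 3.979
v 1.102 -0.137 3.761
v 1.698 -0.613 3.522
v 1.555 -0.512 4.302
v 2.087 0.014 4.584
v 1.573 0.086 3.156
v 2.105 0.612 3.438
v 2.318 -0.15 3.323
v 2.307 -0.519 4.031
v 1.353 0.619 3.709
v 1.342 0.25 4.417
v 2.336 0.55 4.138
v 1.324 -0.45 3.602
v 1.24 -0.39 4.06
v 1.591 -0.67 3.92
v 2.059 0.418 4.494
v 2.409 0.139 4.354
v 1.819 -0.301 4.544
v 1.251 -0.039 3.386
v 1.601 -0.318 3.246
v 2.069 0.77 3.82
v 2.42 0.49 3.68
v 1.841 0.401 3.196
v 2.545 0.043 3.612
v 2.039 -0.457 3.344
v 1.966 -0.046 3.128
v 2.278 0.263 3.294
v 2.538 -0.174 4.029
v 2.033 -0.674 3.761
v 1.949 -0.615 4.219
v 2.261 -0.306 4.385
v 2.397 -0.402 3.643
v 1.627 0.774 3.979
v 1.122 0.274 3.711
v 1.399 0.406 3.355
v 1.711 0.715 3.521
v 1.621 0.557 4.396
v 1.115 0.057 4.128
v 1.382 -0.163 4.446
v 1.694 0.146 4.612
v 1.263 0.502 4.097
v -2.906 -1.175 2.003
v -3.66 -1.965 2.61
v -1.93 -1.2 3.181
v -2.685 -1.991 3.789
v -1.895 -2.809 1.131
v -2.65 -3.6 1.739
v -0.92 -2.835 2.31
v -1.674 -3.625 2.917
f 2 1 4
f 2 4 3
f 4 1 5
f 4 5 3
f 5 1 6
f 5 6 3
f 6 1 7
f 6 7 3
f 7 1 8
f 7 8 3
f 8 1 9
f 8 9 3
f 9 1 10
f 9 10 3
f 10 1 2
f 10 2 3
f 12 11 15
f 12 15 13
f 13 15 16
f 13 16 14
f 15 11 17
f 15 17 16
f 16 17 18
f 16 18 14
f 17 11 19
f 17 19 18
f 18 19 20
f 18 20 14
f 19 11 21
f 19 21 20
f 20 21 22
f 20 22 14
f 21 11 23
f 21 23 22
f 22 23 24
f 22 24 14
f 23 11 25
f 23 25 24
f 24 25 26
f 24 26 14
f 25 11 27
f 25 27 26
f 26 27 28
f 26 28 14
f 27 11 29
f 27 29 28
f 28 29 30
f 28 30 14
f 29 11 31
f 29 31 30
f 30 31 32
f 30 32 14
f 31 11 33
f 31 33 32
f 32 33 34
f 32 34 14
f 33 11 12
f 33 12 34
f 34 12 13
f 34 13 14
f 35 72 51
f 72 46 75
f 51 75 40
f 72 75 51
f 35 51 47
f 51 40 52
f 47 52 36
f 51 52 47
f 35 47 56
f 47 36 57
f 56 57 42
f 47 57 56
f 35 56 68
f 56 42 71
f 68 71 45
f 56 71 68
f 35 68 72
f 68 45 76
f 72 76 46
f 68 76 72
f 36 52 63
f 52 40 66
f 63 66 44
f 52 66 63
f 40 75 53
f 75 46 74
f 53 74 39
f 75 74 53
f 46 76 73
f 76 45 69
f 73 69 37
f 76 69 73
f 45 71 70
f 71 42 58
f 70 58 41
f 71 58 70
f 42 57 62
f 57 36 59
f 62 59 43
f 57 59 62
f 38 64 50
f 64 44 65
f 50 65 39
f 64 65 50
f 38 50 48
f 50 39 49
f 48 49 37
f 50 49 48
f 38 48 55
f 48 37 54
f 55 54 41
f 48 54 55
f 38 55 60
f 55 41 61
f 60 61 43
f 55 61 60
f 38 60 64
f 60 43 67
f 64 67 44
f 60 67 64
f 39 65 53
f 65 44 66
f 53 66 40
f 65 66 53
f 37 49 73
f 49 39 74
f 73 74 46
f 49 74 73
f 41 54 70
f 54 37 69
f 70 69 45
f 54 69 70
f 43 61 62
f 61 41 58
f 62 58 42
f 61 58 62
f 44 67 63
f 67 43 59
f 63 59 36
f 67 59 63
f 78 80 77
f 81 78 77
f 77 80 79
f 79 81 77
f 78 84 80
f 82 78 81
f 82 84 78
f 80 84 79
f 83 81 79
f 79 84 83
f 83 82 81
f 84 82 83



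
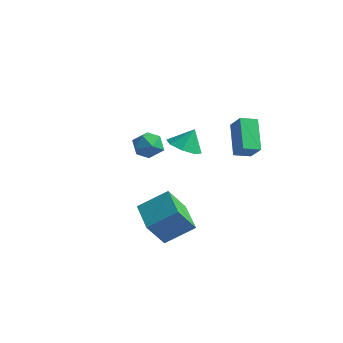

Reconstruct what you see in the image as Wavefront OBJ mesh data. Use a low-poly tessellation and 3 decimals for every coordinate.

v 0.259 -3.246 -3.294
v 1.28 -2.03 -2.27
v 0.482 -2.203 -4.757
v 1.503 -0.987 -3.733
v 1.957 -4.273 -3.767
v 2.978 -3.057 -2.743
v 2.18 -3.23 -5.23
v 3.201 -2.014 -4.206
v 2.155 1.875 -0.78
v 0.998 2.902 0.684
v 2.62 2.729 -1.012
v 1.464 3.756 0.453
v 3.056 1.624 0.107
v 1.9 2.651 1.572
v 3.522 2.478 -0.124
v 2.365 3.505 1.34
v -2.899 3.483 -2.461
v -2.272 2.661 -2.232
v -2.621 4.037 -1.239
v -1.871 3.264 -2.597
v -2.073 3.997 -2.882
v -2.759 4.428 -2.921
v -3.527 4.306 -2.69
v -3.928 3.702 -2.325
v -3.726 2.97 -2.04
v -3.04 2.539 -2.001
v -0.518 -0.721 0.217
v -0.103 -1.203 0.903
v -0.997 -2.017 -0.403
v -0.582 -2.499 0.283
v -1.333 -1.973 0.47
v -1.037 -1.172 0.853
v -0.063 -2.048 -0.353
v 0.233 -1.247 0.03
v 0.178 -2.023 0.551
v -0.606 -1.976 1.059
v -0.494 -1.244 -0.559
v -1.278 -1.197 -0.051
f 2 4 1
f 5 2 1
f 1 4 3
f 3 5 1
f 2 8 4
f 6 2 5
f 6 8 2
f 4 8 3
f 7 5 3
f 3 8 7
f 7 6 5
f 8 6 7
f 10 12 9
f 13 10 9
f 9 12 11
f 11 13 9
f 10 16 12
f 14 10 13
f 14 16 10
f 12 16 11
f 15 13 11
f 11 16 15
f 15 14 13
f 16 14 15
f 18 17 20
f 18 20 19
f 20 17 21
f 20 21 19
f 21 17 22
f 21 22 19
f 22 17 23
f 22 23 19
f 23 17 24
f 23 24 19
f 24 17 25
f 24 25 19
f 25 17 26
f 25 26 19
f 26 17 18
f 26 18 19
f 27 38 32
f 27 32 28
f 27 28 34
f 27 34 37
f 27 37 38
f 28 32 36
f 32 38 31
f 38 37 29
f 37 34 33
f 34 28 35
f 30 36 31
f 30 31 29
f 30 29 33
f 30 33 35
f 30 35 36
f 31 36 32
f 29 31 38
f 33 29 37
f 35 33 34
f 36 35 28



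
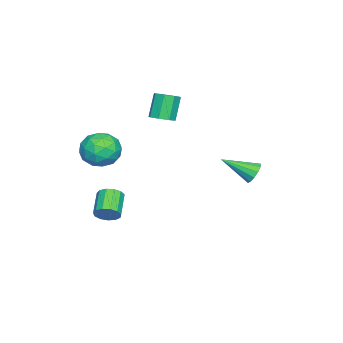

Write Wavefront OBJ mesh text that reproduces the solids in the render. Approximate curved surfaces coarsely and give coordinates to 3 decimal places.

v 1.749 -1.208 -1.438
v 2.095 -1.301 -0.884
v 0.938 -1.585 -0.208
v 0.591 -1.492 -0.762
v 2.003 -0.941 -0.891
v 0.846 -1.225 -0.215
v 1.83 -0.666 -1.071
v 0.673 -0.949 -0.395
v 1.631 -0.563 -1.368
v 0.474 -0.846 -0.692
v 1.47 -0.664 -1.687
v 0.312 -0.948 -1.011
v 1.397 -0.939 -1.927
v 0.24 -1.223 -1.251
v 1.435 -1.299 -2.012
v 0.278 -1.583 -1.336
v 1.574 -1.63 -1.914
v 0.416 -1.914 -1.238
v 1.767 -1.827 -1.666
v 0.61 -2.111 -0.989
v 1.955 -1.828 -1.345
v 0.798 -2.112 -0.668
v 2.077 -1.632 -1.053
v 0.92 -1.915 -0.377
v 2.11 -0.317 3.389
v 2.814 -0.436 2.632
v 2.666 -1.724 4.128
v 3.37 -1.843 3.371
v 3.466 -1.063 4.053
v 3.122 -0.193 3.596
v 2.358 -1.967 3.164
v 2.014 -1.097 2.707
v 2.968 -1.456 2.493
v 3.653 -0.897 3.042
v 1.827 -1.263 3.718
v 2.512 -0.704 4.267
v 2.413 -0.253 2.945
v 3.067 -1.907 3.815
v 3.123 -1.448 4.215
v 3.537 -1.519 3.771
v 2.594 -0.11 3.512
v 3.009 -0.18 3.067
v 3.391 -0.548 3.903
v 2.471 -1.98 3.693
v 2.886 -2.05 3.248
v 1.943 -0.641 2.989
v 2.357 -0.712 2.545
v 2.089 -1.612 2.857
v 2.918 -0.923 2.419
v 3.244 -1.75 2.854
v 2.649 -1.823 2.732
v 2.447 -1.311 2.463
v 3.32 -0.594 2.742
v 3.647 -1.421 3.177
v 3.703 -0.962 3.577
v 3.501 -0.451 3.308
v 3.41 -1.194 2.66
v 1.833 -0.739 3.583
v 2.16 -1.566 4.018
v 1.979 -1.709 3.452
v 1.777 -1.198 3.183
v 2.236 -0.41 3.906
v 2.562 -1.237 4.341
v 3.033 -0.849 4.297
v 2.831 -0.337 4.028
v 2.07 -0.966 4.1
v -1.94 4.731 0.551
v -1.345 4.75 0.292
v -1.52 3.229 1.409
v -1.326 4.935 0.608
v -1.502 5.056 0.905
v -1.818 5.073 1.09
v -2.172 4.982 1.105
v -2.453 4.811 0.943
v -2.571 4.615 0.657
v -2.489 4.455 0.338
v -2.233 4.384 0.086
v -1.883 4.422 -0.018
v -1.552 4.559 0.059
v -2.834 -0.199 2.917
v -2.442 0.313 3.098
v -3.093 0.351 4.404
v -3.486 -0.161 4.223
v -2.878 0.468 2.876
v -3.529 0.506 4.182
v -3.288 0.233 2.678
v -3.939 0.271 3.984
v -3.432 -0.256 2.62
v -4.084 -0.218 3.927
v -3.227 -0.711 2.736
v -3.878 -0.673 4.042
v -2.791 -0.866 2.958
v -3.442 -0.828 4.264
v -2.381 -0.631 3.156
v -3.032 -0.593 4.462
v -2.236 -0.142 3.213
v -2.888 -0.104 4.52
f 2 1 5
f 2 5 3
f 3 5 6
f 3 6 4
f 5 1 7
f 5 7 6
f 6 7 8
f 6 8 4
f 7 1 9
f 7 9 8
f 8 9 10
f 8 10 4
f 9 1 11
f 9 11 10
f 10 11 12
f 10 12 4
f 11 1 13
f 11 13 12
f 12 13 14
f 12 14 4
f 13 1 15
f 13 15 14
f 14 15 16
f 14 16 4
f 15 1 17
f 15 17 16
f 16 17 18
f 16 18 4
f 17 1 19
f 17 19 18
f 18 19 20
f 18 20 4
f 19 1 21
f 19 21 20
f 20 21 22
f 20 22 4
f 21 1 23
f 21 23 22
f 22 23 24
f 22 24 4
f 23 1 2
f 23 2 24
f 24 2 3
f 24 3 4
f 25 62 41
f 62 36 65
f 41 65 30
f 62 65 41
f 25 41 37
f 41 30 42
f 37 42 26
f 41 42 37
f 25 37 46
f 37 26 47
f 46 47 32
f 37 47 46
f 25 46 58
f 46 32 61
f 58 61 35
f 46 61 58
f 25 58 62
f 58 35 66
f 62 66 36
f 58 66 62
f 26 42 53
f 42 30 56
f 53 56 34
f 42 56 53
f 30 65 43
f 65 36 64
f 43 64 29
f 65 64 43
f 36 66 63
f 66 35 59
f 63 59 27
f 66 59 63
f 35 61 60
f 61 32 48
f 60 48 31
f 61 48 60
f 32 47 52
f 47 26 49
f 52 49 33
f 47 49 52
f 28 54 40
f 54 34 55
f 40 55 29
f 54 55 40
f 28 40 38
f 40 29 39
f 38 39 27
f 40 39 38
f 28 38 45
f 38 27 44
f 45 44 31
f 38 44 45
f 28 45 50
f 45 31 51
f 50 51 33
f 45 51 50
f 28 50 54
f 50 33 57
f 54 57 34
f 50 57 54
f 29 55 43
f 55 34 56
f 43 56 30
f 55 56 43
f 27 39 63
f 39 29 64
f 63 64 36
f 39 64 63
f 31 44 60
f 44 27 59
f 60 59 35
f 44 59 60
f 33 51 52
f 51 31 48
f 52 48 32
f 51 48 52
f 34 57 53
f 57 33 49
f 53 49 26
f 57 49 53
f 68 67 70
f 68 70 69
f 70 67 71
f 70 71 69
f 71 67 72
f 71 72 69
f 72 67 73
f 72 73 69
f 73 67 74
f 73 74 69
f 74 67 75
f 74 75 69
f 75 67 76
f 75 76 69
f 76 67 77
f 76 77 69
f 77 67 78
f 77 78 69
f 78 67 79
f 78 79 69
f 79 67 68
f 79 68 69
f 81 80 84
f 81 84 82
f 82 84 85
f 82 85 83
f 84 80 86
f 84 86 85
f 85 86 87
f 85 87 83
f 86 80 88
f 86 88 87
f 87 88 89
f 87 89 83
f 88 80 90
f 88 90 89
f 89 90 91
f 89 91 83
f 90 80 92
f 90 92 91
f 91 92 93
f 91 93 83
f 92 80 94
f 92 94 93
f 93 94 95
f 93 95 83
f 94 80 96
f 94 96 95
f 95 96 97
f 95 97 83
f 96 80 81
f 96 81 97
f 97 81 82
f 97 82 83



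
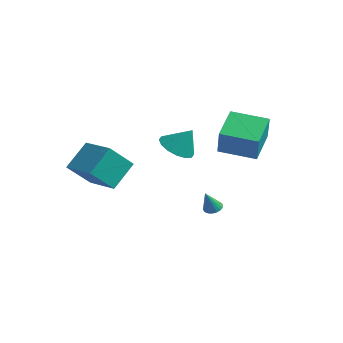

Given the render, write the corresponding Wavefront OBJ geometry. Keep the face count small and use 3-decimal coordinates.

v -0.727 1.182 1.025
v 0.223 0.972 0.604
v -0.053 1.678 2.295
v 0.115 1.49 0.459
v -0.219 1.926 0.466
v -0.688 2.162 0.623
v -1.168 2.136 0.887
v -1.53 1.854 1.189
v -1.676 1.393 1.447
v -1.568 0.874 1.592
v -1.235 0.439 1.585
v -0.765 0.202 1.428
v -0.285 0.229 1.163
v 0.077 0.51 0.862
v -0.075 3.124 -3.689
v 0.418 3.334 -3.625
v 0.035 2.476 -2.431
v 0.298 3.483 -3.537
v 0.121 3.578 -3.473
v -0.085 3.604 -3.442
v -0.291 3.556 -3.448
v -0.463 3.443 -3.491
v -0.576 3.281 -3.564
v -0.613 3.096 -3.657
v -0.569 2.914 -3.754
v -0.449 2.765 -3.842
v -0.272 2.67 -3.906
v -0.065 2.644 -3.937
v 0.14 2.692 -3.931
v 0.313 2.805 -3.888
v 0.426 2.966 -3.814
v 0.463 3.152 -3.722
v -4.021 -1.874 -1.778
v -4.226 -3.251 -0.357
v -4.168 -0.474 -0.443
v -4.372 -1.852 0.979
v -1.988 -1.908 -1.519
v -2.192 -3.286 -0.097
v -2.134 -0.509 -0.183
v -2.339 -1.886 1.238
v -0.02 4.122 1.79
v 0.621 3.65 3.337
v 1.658 5.305 1.455
v 2.299 4.833 3.002
v 0.941 2.507 0.898
v 1.582 2.035 2.445
v 2.619 3.69 0.563
v 3.26 3.218 2.11
f 2 1 4
f 2 4 3
f 4 1 5
f 4 5 3
f 5 1 6
f 5 6 3
f 6 1 7
f 6 7 3
f 7 1 8
f 7 8 3
f 8 1 9
f 8 9 3
f 9 1 10
f 9 10 3
f 10 1 11
f 10 11 3
f 11 1 12
f 11 12 3
f 12 1 13
f 12 13 3
f 13 1 14
f 13 14 3
f 14 1 2
f 14 2 3
f 16 15 18
f 16 18 17
f 18 15 19
f 18 19 17
f 19 15 20
f 19 20 17
f 20 15 21
f 20 21 17
f 21 15 22
f 21 22 17
f 22 15 23
f 22 23 17
f 23 15 24
f 23 24 17
f 24 15 25
f 24 25 17
f 25 15 26
f 25 26 17
f 26 15 27
f 26 27 17
f 27 15 28
f 27 28 17
f 28 15 29
f 28 29 17
f 29 15 30
f 29 30 17
f 30 15 31
f 30 31 17
f 31 15 32
f 31 32 17
f 32 15 16
f 32 16 17
f 34 36 33
f 37 34 33
f 33 36 35
f 35 37 33
f 34 40 36
f 38 34 37
f 38 40 34
f 36 40 35
f 39 37 35
f 35 40 39
f 39 38 37
f 40 38 39
f 42 44 41
f 45 42 41
f 41 44 43
f 43 45 41
f 42 48 44
f 46 42 45
f 46 48 42
f 44 48 43
f 47 45 43
f 43 48 47
f 47 46 45
f 48 46 47



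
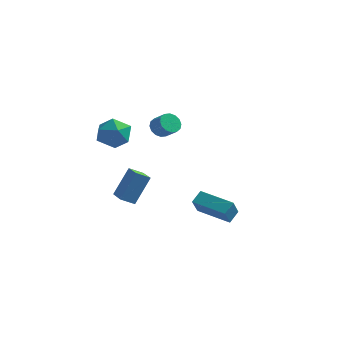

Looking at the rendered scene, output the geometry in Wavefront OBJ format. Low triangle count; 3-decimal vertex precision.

v 1.979 -1.672 -1.989
v 2.054 -2.538 -0.943
v 2.166 -1.019 -1.462
v 2.241 -1.885 -0.416
v 3.899 -1.935 -2.344
v 3.974 -2.801 -1.298
v 4.086 -1.282 -1.817
v 4.161 -2.148 -0.771
v -2.496 3.532 1.213
v -2.096 3.437 0.646
v -1.325 3.134 1.24
v -1.724 3.228 1.807
v -2.038 3.781 0.746
v -1.266 3.477 1.34
v -2.102 4.058 0.971
v -1.331 3.754 1.565
v -2.272 4.193 1.26
v -1.501 3.89 1.855
v -2.502 4.152 1.537
v -1.73 3.848 2.132
v -2.73 3.944 1.728
v -1.958 3.641 2.322
v -2.895 3.626 1.78
v -2.124 3.323 2.374
v -2.954 3.283 1.68
v -2.182 2.979 2.274
v -2.889 3.006 1.455
v -2.118 2.702 2.049
v -2.719 2.87 1.165
v -1.948 2.567 1.76
v -2.49 2.912 0.888
v -1.718 2.608 1.483
v -2.262 3.119 0.698
v -1.49 2.816 1.292
v -3.108 1.54 -3.963
v -3.767 1.074 -3.523
v -4.064 2.638 -4.232
v -4.723 2.171 -3.792
v -2.577 2.429 -2.228
v -3.236 1.962 -1.788
v -3.533 3.526 -2.497
v -4.192 3.06 -2.057
v -3.703 -1.411 3.116
v -3.328 -0.987 2.193
v -2.212 -2.313 3.307
v -1.837 -1.889 2.384
v -1.962 -1.26 3.257
v -2.884 -0.703 3.139
v -2.656 -2.597 2.361
v -3.578 -2.04 2.243
v -2.681 -1.72 1.726
v -2.252 -0.894 2.28
v -3.288 -2.406 3.22
v -2.859 -1.58 3.774
f 2 4 1
f 5 2 1
f 1 4 3
f 3 5 1
f 2 8 4
f 6 2 5
f 6 8 2
f 4 8 3
f 7 5 3
f 3 8 7
f 7 6 5
f 8 6 7
f 10 9 13
f 10 13 11
f 11 13 14
f 11 14 12
f 13 9 15
f 13 15 14
f 14 15 16
f 14 16 12
f 15 9 17
f 15 17 16
f 16 17 18
f 16 18 12
f 17 9 19
f 17 19 18
f 18 19 20
f 18 20 12
f 19 9 21
f 19 21 20
f 20 21 22
f 20 22 12
f 21 9 23
f 21 23 22
f 22 23 24
f 22 24 12
f 23 9 25
f 23 25 24
f 24 25 26
f 24 26 12
f 25 9 27
f 25 27 26
f 26 27 28
f 26 28 12
f 27 9 29
f 27 29 28
f 28 29 30
f 28 30 12
f 29 9 31
f 29 31 30
f 30 31 32
f 30 32 12
f 31 9 33
f 31 33 32
f 32 33 34
f 32 34 12
f 33 9 10
f 33 10 34
f 34 10 11
f 34 11 12
f 36 38 35
f 39 36 35
f 35 38 37
f 37 39 35
f 36 42 38
f 40 36 39
f 40 42 36
f 38 42 37
f 41 39 37
f 37 42 41
f 41 40 39
f 42 40 41
f 43 54 48
f 43 48 44
f 43 44 50
f 43 50 53
f 43 53 54
f 44 48 52
f 48 54 47
f 54 53 45
f 53 50 49
f 50 44 51
f 46 52 47
f 46 47 45
f 46 45 49
f 46 49 51
f 46 51 52
f 47 52 48
f 45 47 54
f 49 45 53
f 51 49 50
f 52 51 44



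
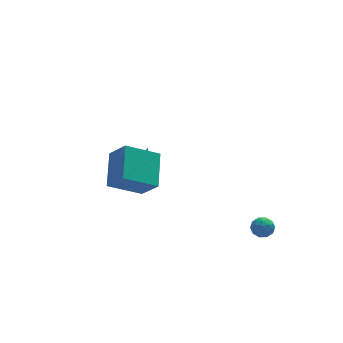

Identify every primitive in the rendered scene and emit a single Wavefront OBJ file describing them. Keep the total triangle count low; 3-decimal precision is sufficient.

v 2.67 -3.505 -2.272
v 3.099 -4.013 -2.115
v 1.961 -3.867 -1.505
v 2.39 -4.375 -1.348
v 2.554 -3.73 -1.195
v 2.993 -3.505 -1.669
v 2.067 -4.375 -1.951
v 2.506 -4.15 -2.425
v 2.727 -4.55 -1.916
v 3.028 -4.152 -1.45
v 2.032 -3.728 -2.17
v 2.333 -3.33 -1.704
v 2.947 -3.727 -2.261
v 2.113 -4.153 -1.359
v 2.209 -3.774 -1.27
v 2.462 -4.072 -1.177
v 2.884 -3.429 -1.999
v 3.137 -3.727 -1.906
v 2.816 -3.561 -1.366
v 1.923 -4.153 -1.714
v 2.176 -4.451 -1.621
v 2.598 -3.808 -2.443
v 2.851 -4.106 -2.35
v 2.244 -4.319 -2.254
v 2.981 -4.341 -2.052
v 2.563 -4.555 -1.601
v 2.374 -4.554 -1.955
v 2.632 -4.422 -2.234
v 3.157 -4.107 -1.777
v 2.74 -4.32 -1.327
v 2.837 -3.941 -1.237
v 3.094 -3.809 -1.515
v 2.938 -4.423 -1.661
v 2.32 -3.56 -2.293
v 1.903 -3.773 -1.843
v 1.966 -4.071 -2.105
v 2.223 -3.939 -2.383
v 2.497 -3.325 -2.019
v 2.079 -3.539 -1.568
v 2.428 -3.458 -1.386
v 2.686 -3.326 -1.665
v 2.122 -3.457 -1.959
v -5.505 -2.896 2.276
v -4.846 -3.773 3.412
v -4.959 -1.067 3.37
v -4.299 -1.945 4.507
v -3.661 -2.835 1.253
v -3.001 -3.713 2.39
v -3.114 -1.007 2.348
v -2.455 -1.884 3.484
v -2.51 3.495 -2.409
v -1.703 3.62 -2.739
v -1.77 3.945 -0.431
v -1.863 3.977 -2.761
v -2.15 4.239 -2.713
v -2.509 4.353 -2.605
v -2.868 4.297 -2.458
v -3.156 4.083 -2.302
v -3.316 3.752 -2.167
v -3.316 3.37 -2.08
v -3.157 3.013 -2.058
v -2.869 2.751 -2.106
v -2.51 2.637 -2.214
v -2.152 2.693 -2.361
v -1.864 2.907 -2.517
v -1.704 3.238 -2.652
f 1 38 17
f 38 12 41
f 17 41 6
f 38 41 17
f 1 17 13
f 17 6 18
f 13 18 2
f 17 18 13
f 1 13 22
f 13 2 23
f 22 23 8
f 13 23 22
f 1 22 34
f 22 8 37
f 34 37 11
f 22 37 34
f 1 34 38
f 34 11 42
f 38 42 12
f 34 42 38
f 2 18 29
f 18 6 32
f 29 32 10
f 18 32 29
f 6 41 19
f 41 12 40
f 19 40 5
f 41 40 19
f 12 42 39
f 42 11 35
f 39 35 3
f 42 35 39
f 11 37 36
f 37 8 24
f 36 24 7
f 37 24 36
f 8 23 28
f 23 2 25
f 28 25 9
f 23 25 28
f 4 30 16
f 30 10 31
f 16 31 5
f 30 31 16
f 4 16 14
f 16 5 15
f 14 15 3
f 16 15 14
f 4 14 21
f 14 3 20
f 21 20 7
f 14 20 21
f 4 21 26
f 21 7 27
f 26 27 9
f 21 27 26
f 4 26 30
f 26 9 33
f 30 33 10
f 26 33 30
f 5 31 19
f 31 10 32
f 19 32 6
f 31 32 19
f 3 15 39
f 15 5 40
f 39 40 12
f 15 40 39
f 7 20 36
f 20 3 35
f 36 35 11
f 20 35 36
f 9 27 28
f 27 7 24
f 28 24 8
f 27 24 28
f 10 33 29
f 33 9 25
f 29 25 2
f 33 25 29
f 44 46 43
f 47 44 43
f 43 46 45
f 45 47 43
f 44 50 46
f 48 44 47
f 48 50 44
f 46 50 45
f 49 47 45
f 45 50 49
f 49 48 47
f 50 48 49
f 52 51 54
f 52 54 53
f 54 51 55
f 54 55 53
f 55 51 56
f 55 56 53
f 56 51 57
f 56 57 53
f 57 51 58
f 57 58 53
f 58 51 59
f 58 59 53
f 59 51 60
f 59 60 53
f 60 51 61
f 60 61 53
f 61 51 62
f 61 62 53
f 62 51 63
f 62 63 53
f 63 51 64
f 63 64 53
f 64 51 65
f 64 65 53
f 65 51 66
f 65 66 53
f 66 51 52
f 66 52 53



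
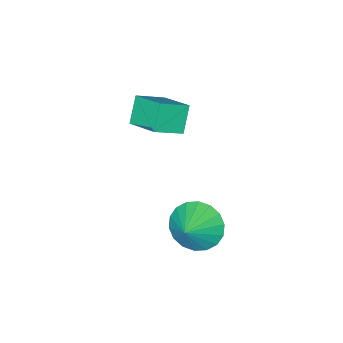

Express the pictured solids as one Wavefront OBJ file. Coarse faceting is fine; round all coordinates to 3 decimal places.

v -1.343 -2.974 -0.451
v -0.293 -3.273 0.093
v -1.254 -1.587 0.14
v -0.204 -1.887 0.685
v -0.756 -2.613 -1.385
v 0.294 -2.913 -0.84
v -0.667 -1.227 -0.793
v 0.383 -1.526 -0.249
v 1.079 1.43 -2.748
v 1.639 1.369 -3.551
v 1.981 1.85 -2.152
v 1.471 1.77 -3.58
v 1.225 2.104 -3.444
v 0.951 2.305 -3.171
v 0.702 2.332 -2.814
v 0.528 2.18 -2.444
v 0.463 1.88 -2.134
v 0.52 1.491 -1.946
v 0.688 1.09 -1.917
v 0.933 0.755 -2.052
v 1.207 0.555 -2.326
v 1.457 0.528 -2.683
v 1.631 0.679 -3.053
v 1.696 0.979 -3.363
f 2 4 1
f 5 2 1
f 1 4 3
f 3 5 1
f 2 8 4
f 6 2 5
f 6 8 2
f 4 8 3
f 7 5 3
f 3 8 7
f 7 6 5
f 8 6 7
f 10 9 12
f 10 12 11
f 12 9 13
f 12 13 11
f 13 9 14
f 13 14 11
f 14 9 15
f 14 15 11
f 15 9 16
f 15 16 11
f 16 9 17
f 16 17 11
f 17 9 18
f 17 18 11
f 18 9 19
f 18 19 11
f 19 9 20
f 19 20 11
f 20 9 21
f 20 21 11
f 21 9 22
f 21 22 11
f 22 9 23
f 22 23 11
f 23 9 24
f 23 24 11
f 24 9 10
f 24 10 11



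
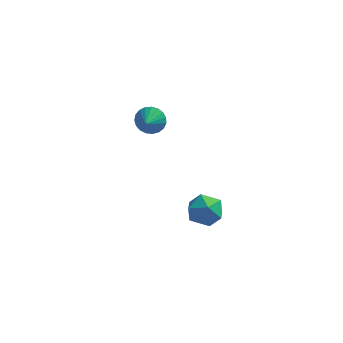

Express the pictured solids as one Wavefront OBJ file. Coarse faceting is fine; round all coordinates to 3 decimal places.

v -2.737 3.674 -1.579
v -2.066 3.951 -1.014
v -2.823 2.706 -1.001
v -2.378 4.084 -0.837
v -2.753 4.146 -0.789
v -3.125 4.126 -0.878
v -3.429 4.028 -1.087
v -3.614 3.869 -1.382
v -3.648 3.676 -1.71
v -3.524 3.483 -2.016
v -3.264 3.322 -2.246
v -2.913 3.223 -2.361
v -2.531 3.201 -2.341
v -2.185 3.261 -2.188
v -1.935 3.393 -1.931
v -1.823 3.573 -1.612
v -1.87 3.77 -1.288
v 1.216 -3.275 -2.448
v 1.507 -2.786 -1.49
v 1.373 -4.894 -1.67
v 1.664 -4.405 -0.712
v 0.622 -4.307 -1.094
v 0.524 -3.306 -1.574
v 2.356 -4.374 -1.586
v 2.258 -3.373 -2.066
v 2.211 -3.465 -0.957
v 1.14 -3.424 -0.653
v 1.74 -4.256 -2.507
v 0.669 -4.215 -2.203
f 2 1 4
f 2 4 3
f 4 1 5
f 4 5 3
f 5 1 6
f 5 6 3
f 6 1 7
f 6 7 3
f 7 1 8
f 7 8 3
f 8 1 9
f 8 9 3
f 9 1 10
f 9 10 3
f 10 1 11
f 10 11 3
f 11 1 12
f 11 12 3
f 12 1 13
f 12 13 3
f 13 1 14
f 13 14 3
f 14 1 15
f 14 15 3
f 15 1 16
f 15 16 3
f 16 1 17
f 16 17 3
f 17 1 2
f 17 2 3
f 18 29 23
f 18 23 19
f 18 19 25
f 18 25 28
f 18 28 29
f 19 23 27
f 23 29 22
f 29 28 20
f 28 25 24
f 25 19 26
f 21 27 22
f 21 22 20
f 21 20 24
f 21 24 26
f 21 26 27
f 22 27 23
f 20 22 29
f 24 20 28
f 26 24 25
f 27 26 19



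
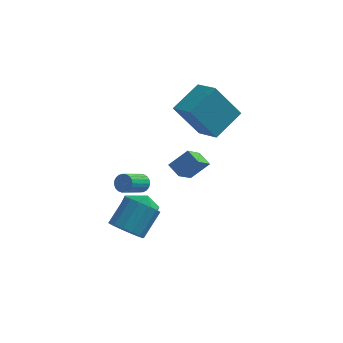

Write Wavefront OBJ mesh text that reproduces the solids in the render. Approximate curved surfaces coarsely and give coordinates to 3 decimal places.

v -1.188 -0.422 -1.996
v -0.408 -0.634 -1.229
v -2.312 -1.566 -1.171
v -1.532 -1.778 -0.404
v -2.022 -0.778 -0.437
v -1.328 -0.071 -0.948
v -1.392 -2.129 -1.452
v -0.698 -1.422 -1.963
v -0.534 -1.69 -0.893
v -0.923 -0.854 -0.266
v -1.797 -1.346 -2.134
v -2.186 -0.51 -1.507
v 1.169 2.048 2.276
v -0.063 1.863 4.089
v 2.203 3.416 3.117
v 0.97 3.232 4.93
v 2.11 1.008 2.81
v 0.877 0.824 4.623
v 3.143 2.377 3.651
v 1.911 2.192 5.464
v 0.189 2.76 -0.846
v -0.253 1.561 0.182
v 1.082 3.145 -0.013
v 0.64 1.946 1.015
v 0.76 2.234 -1.215
v 0.318 1.035 -0.187
v 1.653 2.619 -0.382
v 1.211 1.42 0.646
v -1.085 -1.913 1.454
v -0.68 -1.962 1.776
v -1.35 -2.936 2.469
v -1.755 -2.887 2.146
v -0.798 -1.81 1.875
v -1.468 -2.785 2.568
v -0.966 -1.677 1.902
v -1.636 -2.651 2.594
v -1.154 -1.584 1.85
v -1.824 -2.558 2.543
v -1.331 -1.547 1.731
v -2.001 -2.522 2.423
v -1.465 -1.575 1.563
v -2.134 -2.549 2.255
v -1.533 -1.66 1.376
v -2.203 -2.634 2.069
v -1.524 -1.789 1.203
v -2.193 -2.764 1.896
v -1.439 -1.94 1.074
v -2.108 -2.914 1.766
v -1.293 -2.086 1.01
v -1.962 -3.06 1.702
v -1.111 -2.202 1.022
v -1.78 -3.176 1.715
v -0.924 -2.268 1.11
v -1.594 -3.242 1.802
v -0.766 -2.273 1.257
v -1.435 -3.247 1.949
v -0.662 -2.215 1.438
v -1.332 -3.189 2.13
v -0.632 -2.105 1.622
v -1.302 -3.079 2.314
v -1.529 -3.732 -0.517
v -0.804 -4.293 -0.362
v -0.186 -3.21 0.671
v -0.911 -2.648 0.517
v -0.671 -4.016 -0.733
v -0.052 -2.933 0.301
v -0.767 -3.663 -1.045
v -0.148 -2.58 -0.011
v -1.068 -3.328 -1.216
v -0.449 -2.245 -0.182
v -1.492 -3.101 -1.2
v -0.873 -2.018 -0.166
v -1.926 -3.043 -1
v -1.308 -1.96 0.033
v -2.254 -3.17 -0.671
v -1.636 -2.087 0.362
v -2.388 -3.447 -0.301
v -1.769 -2.364 0.733
v -2.292 -3.8 0.011
v -1.673 -2.717 1.045
v -1.991 -4.135 0.182
v -1.372 -3.052 1.216
v -1.567 -4.362 0.166
v -0.948 -3.279 1.2
v -1.132 -4.42 -0.033
v -0.514 -3.337 1
f 1 12 6
f 1 6 2
f 1 2 8
f 1 8 11
f 1 11 12
f 2 6 10
f 6 12 5
f 12 11 3
f 11 8 7
f 8 2 9
f 4 10 5
f 4 5 3
f 4 3 7
f 4 7 9
f 4 9 10
f 5 10 6
f 3 5 12
f 7 3 11
f 9 7 8
f 10 9 2
f 14 16 13
f 17 14 13
f 13 16 15
f 15 17 13
f 14 20 16
f 18 14 17
f 18 20 14
f 16 20 15
f 19 17 15
f 15 20 19
f 19 18 17
f 20 18 19
f 22 24 21
f 25 22 21
f 21 24 23
f 23 25 21
f 22 28 24
f 26 22 25
f 26 28 22
f 24 28 23
f 27 25 23
f 23 28 27
f 27 26 25
f 28 26 27
f 30 29 33
f 30 33 31
f 31 33 34
f 31 34 32
f 33 29 35
f 33 35 34
f 34 35 36
f 34 36 32
f 35 29 37
f 35 37 36
f 36 37 38
f 36 38 32
f 37 29 39
f 37 39 38
f 38 39 40
f 38 40 32
f 39 29 41
f 39 41 40
f 40 41 42
f 40 42 32
f 41 29 43
f 41 43 42
f 42 43 44
f 42 44 32
f 43 29 45
f 43 45 44
f 44 45 46
f 44 46 32
f 45 29 47
f 45 47 46
f 46 47 48
f 46 48 32
f 47 29 49
f 47 49 48
f 48 49 50
f 48 50 32
f 49 29 51
f 49 51 50
f 50 51 52
f 50 52 32
f 51 29 53
f 51 53 52
f 52 53 54
f 52 54 32
f 53 29 55
f 53 55 54
f 54 55 56
f 54 56 32
f 55 29 57
f 55 57 56
f 56 57 58
f 56 58 32
f 57 29 59
f 57 59 58
f 58 59 60
f 58 60 32
f 59 29 30
f 59 30 60
f 60 30 31
f 60 31 32
f 62 61 65
f 62 65 63
f 63 65 66
f 63 66 64
f 65 61 67
f 65 67 66
f 66 67 68
f 66 68 64
f 67 61 69
f 67 69 68
f 68 69 70
f 68 70 64
f 69 61 71
f 69 71 70
f 70 71 72
f 70 72 64
f 71 61 73
f 71 73 72
f 72 73 74
f 72 74 64
f 73 61 75
f 73 75 74
f 74 75 76
f 74 76 64
f 75 61 77
f 75 77 76
f 76 77 78
f 76 78 64
f 77 61 79
f 77 79 78
f 78 79 80
f 78 80 64
f 79 61 81
f 79 81 80
f 80 81 82
f 80 82 64
f 81 61 83
f 81 83 82
f 82 83 84
f 82 84 64
f 83 61 85
f 83 85 84
f 84 85 86
f 84 86 64
f 85 61 62
f 85 62 86
f 86 62 63
f 86 63 64



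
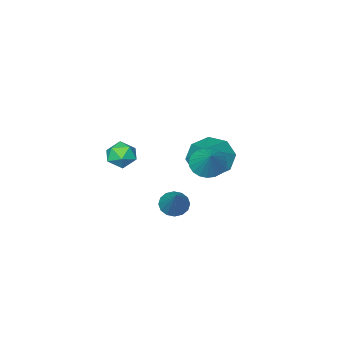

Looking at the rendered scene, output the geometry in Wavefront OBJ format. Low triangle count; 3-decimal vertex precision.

v 3.209 -0.865 1.093
v 3.586 -0.291 0.858
v 4.174 -1.529 1.022
v 4.551 -0.955 0.787
v 4.314 -0.977 1.472
v 3.717 -0.567 1.516
v 4.043 -1.253 0.364
v 3.446 -0.843 0.408
v 4.101 -0.531 0.407
v 4.269 -0.361 1.092
v 3.491 -1.459 0.788
v 3.659 -1.289 1.473
v 0.202 0.08 -0.454
v 0.569 -0.535 -0.121
v 0.758 0.98 0.594
v 0.795 -0.428 -0.333
v 0.919 -0.233 -0.566
v 0.919 0.017 -0.78
v 0.794 0.277 -0.938
v 0.568 0.503 -1.012
v 0.278 0.656 -0.989
v -0.025 0.709 -0.874
v -0.289 0.653 -0.687
v -0.468 0.499 -0.459
v -0.531 0.272 -0.23
v -0.468 0.011 -0.04
v -0.288 -0.237 0.078
v -0.024 -0.431 0.104
v 0.279 -0.536 0.034
v -1.561 -1.885 -1.706
v -0.747 -2.603 -1.883
v -0.339 -0.855 -0.254
v -0.703 -1.935 -2.393
v -1.162 -1.237 -2.501
v -1.855 -0.919 -2.144
v -2.376 -1.166 -1.53
v -2.419 -1.834 -1.02
v -1.961 -2.532 -0.912
v -1.268 -2.85 -1.269
v 1.463 -0.551 -2.791
v 2.068 -0.69 -3.015
v 2.257 0.611 -1.369
v 1.971 -0.412 -3.188
v 1.738 -0.171 -3.255
v 1.431 -0.032 -3.197
v 1.133 -0.032 -3.03
v 0.923 -0.171 -2.8
v 0.858 -0.412 -2.566
v 0.955 -0.69 -2.393
v 1.188 -0.931 -2.326
v 1.494 -1.07 -2.384
v 1.792 -1.07 -2.551
v 2.002 -0.931 -2.782
f 1 12 6
f 1 6 2
f 1 2 8
f 1 8 11
f 1 11 12
f 2 6 10
f 6 12 5
f 12 11 3
f 11 8 7
f 8 2 9
f 4 10 5
f 4 5 3
f 4 3 7
f 4 7 9
f 4 9 10
f 5 10 6
f 3 5 12
f 7 3 11
f 9 7 8
f 10 9 2
f 14 13 16
f 14 16 15
f 16 13 17
f 16 17 15
f 17 13 18
f 17 18 15
f 18 13 19
f 18 19 15
f 19 13 20
f 19 20 15
f 20 13 21
f 20 21 15
f 21 13 22
f 21 22 15
f 22 13 23
f 22 23 15
f 23 13 24
f 23 24 15
f 24 13 25
f 24 25 15
f 25 13 26
f 25 26 15
f 26 13 27
f 26 27 15
f 27 13 28
f 27 28 15
f 28 13 29
f 28 29 15
f 29 13 14
f 29 14 15
f 31 30 33
f 31 33 32
f 33 30 34
f 33 34 32
f 34 30 35
f 34 35 32
f 35 30 36
f 35 36 32
f 36 30 37
f 36 37 32
f 37 30 38
f 37 38 32
f 38 30 39
f 38 39 32
f 39 30 31
f 39 31 32
f 41 40 43
f 41 43 42
f 43 40 44
f 43 44 42
f 44 40 45
f 44 45 42
f 45 40 46
f 45 46 42
f 46 40 47
f 46 47 42
f 47 40 48
f 47 48 42
f 48 40 49
f 48 49 42
f 49 40 50
f 49 50 42
f 50 40 51
f 50 51 42
f 51 40 52
f 51 52 42
f 52 40 53
f 52 53 42
f 53 40 41
f 53 41 42



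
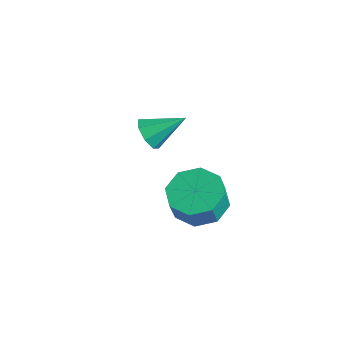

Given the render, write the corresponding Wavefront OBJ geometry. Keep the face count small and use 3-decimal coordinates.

v -2.398 -0.918 0.503
v -1.922 -1.419 0.794
v -1.682 0.258 1.357
v -1.725 -1.186 0.307
v -1.923 -0.795 -0.064
v -2.399 -0.477 -0.104
v -2.874 -0.417 0.212
v -3.071 -0.65 0.698
v -2.873 -1.04 1.07
v -2.397 -1.359 1.11
v 1.664 -1.579 0.102
v 2.339 -2.321 -0.269
v 2.511 -2.683 0.766
v 1.836 -1.941 1.138
v 2.717 -1.618 -0.086
v 2.889 -1.98 0.949
v 2.478 -0.892 0.208
v 2.65 -1.254 1.243
v 1.762 -0.568 0.44
v 1.934 -0.93 1.475
v 0.989 -0.837 0.474
v 1.161 -1.199 1.509
v 0.611 -1.54 0.291
v 0.783 -1.902 1.326
v 0.85 -2.266 -0.003
v 1.022 -2.628 1.032
v 1.566 -2.59 -0.235
v 1.738 -2.952 0.8
f 2 1 4
f 2 4 3
f 4 1 5
f 4 5 3
f 5 1 6
f 5 6 3
f 6 1 7
f 6 7 3
f 7 1 8
f 7 8 3
f 8 1 9
f 8 9 3
f 9 1 10
f 9 10 3
f 10 1 2
f 10 2 3
f 12 11 15
f 12 15 13
f 13 15 16
f 13 16 14
f 15 11 17
f 15 17 16
f 16 17 18
f 16 18 14
f 17 11 19
f 17 19 18
f 18 19 20
f 18 20 14
f 19 11 21
f 19 21 20
f 20 21 22
f 20 22 14
f 21 11 23
f 21 23 22
f 22 23 24
f 22 24 14
f 23 11 25
f 23 25 24
f 24 25 26
f 24 26 14
f 25 11 27
f 25 27 26
f 26 27 28
f 26 28 14
f 27 11 12
f 27 12 28
f 28 12 13
f 28 13 14



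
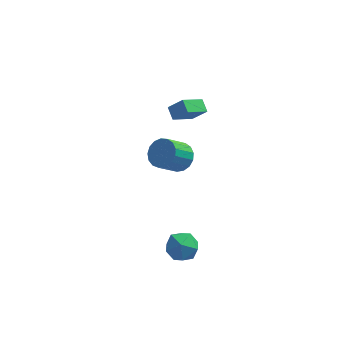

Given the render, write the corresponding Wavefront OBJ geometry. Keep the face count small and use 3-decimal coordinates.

v 1.522 1.131 4.209
v 1.236 1.849 4.608
v 0.69 1.28 3.343
v 0.404 1.998 3.742
v 2.616 2.062 3.318
v 2.33 2.78 3.717
v 1.784 2.211 2.452
v 1.498 2.929 2.851
v 1.241 -2.186 -3.875
v 2.174 -2.695 -4.137
v 0.406 -3.745 -3.823
v 1.339 -4.254 -4.085
v 1.231 -3.78 -3.106
v 1.747 -2.816 -3.137
v 0.833 -3.624 -4.823
v 1.349 -2.66 -4.854
v 1.921 -3.583 -4.723
v 2.167 -3.679 -3.661
v 0.413 -2.761 -4.299
v 0.659 -2.857 -3.237
v 1.038 3.891 -3.168
v 1.632 3.075 -3.2
v 0.596 2.272 -1.923
v 0.002 3.089 -1.892
v 1.835 3.353 -2.86
v 0.799 2.55 -1.583
v 1.856 3.754 -2.591
v 0.819 2.951 -1.314
v 1.689 4.187 -2.455
v 0.653 3.384 -1.178
v 1.373 4.552 -2.482
v 0.337 3.749 -1.205
v 0.981 4.765 -2.666
v -0.056 3.963 -1.389
v 0.601 4.779 -2.965
v -0.435 3.976 -1.688
v 0.322 4.589 -3.311
v -0.714 3.786 -2.034
v 0.207 4.239 -3.624
v -0.829 3.437 -2.347
v 0.282 3.81 -3.833
v -0.754 3.007 -2.556
v 0.531 3.399 -3.89
v -0.506 2.597 -2.613
v 0.895 3.101 -3.781
v -0.141 2.298 -2.504
v 1.293 2.984 -3.532
v 0.256 2.181 -2.255
f 2 4 1
f 5 2 1
f 1 4 3
f 3 5 1
f 2 8 4
f 6 2 5
f 6 8 2
f 4 8 3
f 7 5 3
f 3 8 7
f 7 6 5
f 8 6 7
f 9 20 14
f 9 14 10
f 9 10 16
f 9 16 19
f 9 19 20
f 10 14 18
f 14 20 13
f 20 19 11
f 19 16 15
f 16 10 17
f 12 18 13
f 12 13 11
f 12 11 15
f 12 15 17
f 12 17 18
f 13 18 14
f 11 13 20
f 15 11 19
f 17 15 16
f 18 17 10
f 22 21 25
f 22 25 23
f 23 25 26
f 23 26 24
f 25 21 27
f 25 27 26
f 26 27 28
f 26 28 24
f 27 21 29
f 27 29 28
f 28 29 30
f 28 30 24
f 29 21 31
f 29 31 30
f 30 31 32
f 30 32 24
f 31 21 33
f 31 33 32
f 32 33 34
f 32 34 24
f 33 21 35
f 33 35 34
f 34 35 36
f 34 36 24
f 35 21 37
f 35 37 36
f 36 37 38
f 36 38 24
f 37 21 39
f 37 39 38
f 38 39 40
f 38 40 24
f 39 21 41
f 39 41 40
f 40 41 42
f 40 42 24
f 41 21 43
f 41 43 42
f 42 43 44
f 42 44 24
f 43 21 45
f 43 45 44
f 44 45 46
f 44 46 24
f 45 21 47
f 45 47 46
f 46 47 48
f 46 48 24
f 47 21 22
f 47 22 48
f 48 22 23
f 48 23 24

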